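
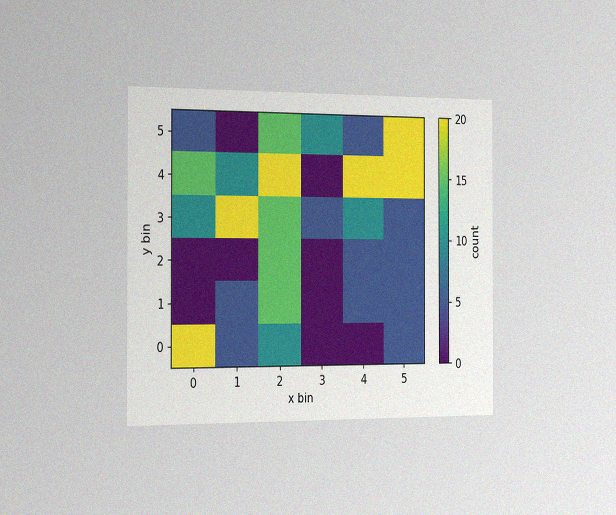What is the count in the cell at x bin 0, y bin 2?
The chart is viewed slightly from the left, with some photo noise. Matching the cell (0, 2) against the colorbar gives 0.

0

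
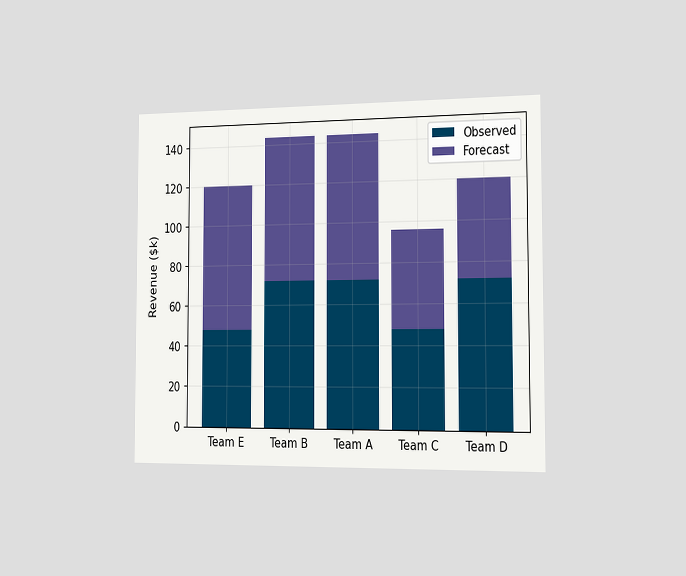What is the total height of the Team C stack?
$96k

The chart is viewed slightly from the right. The Team C stack's top reaches $96k on the y-axis.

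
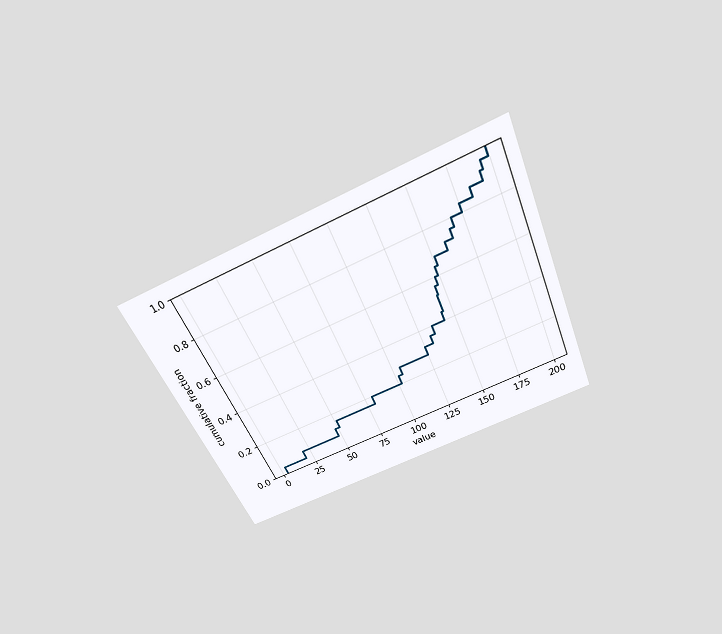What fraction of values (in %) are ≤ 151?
The chart is tilted about 24° counter-clockwise and viewed slightly from above. At x=151 the ECDF step is at 68%.

68%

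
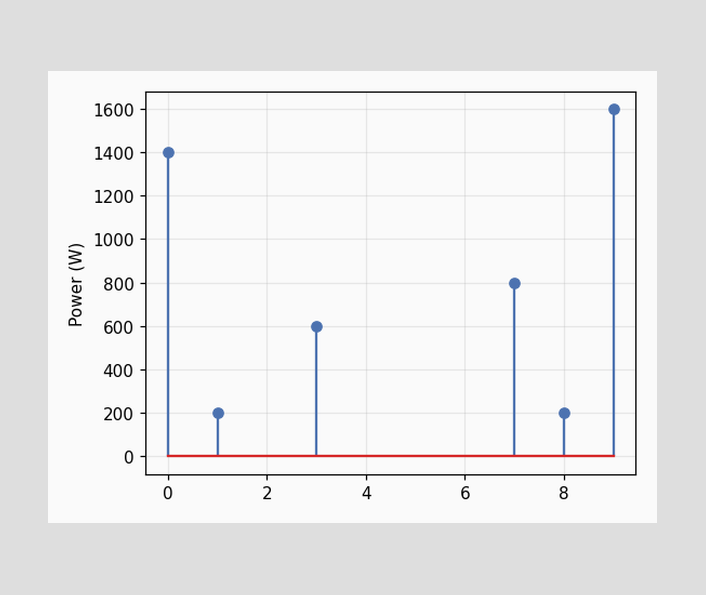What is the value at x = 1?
The stem at x=1 reaches 200W.

200W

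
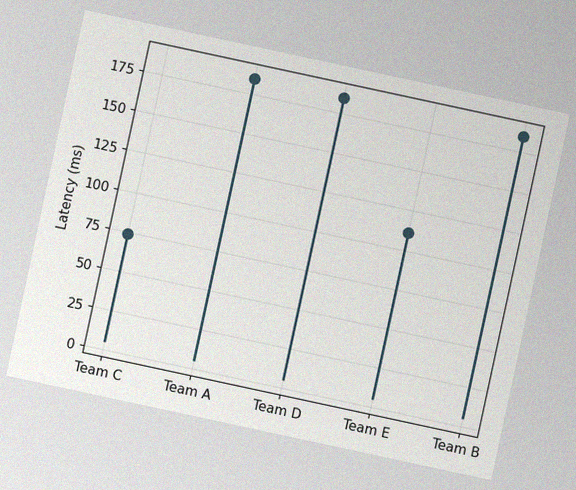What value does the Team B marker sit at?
185ms

The chart is tilted about 12° clockwise, with some photo noise. The Team B marker sits at 185ms.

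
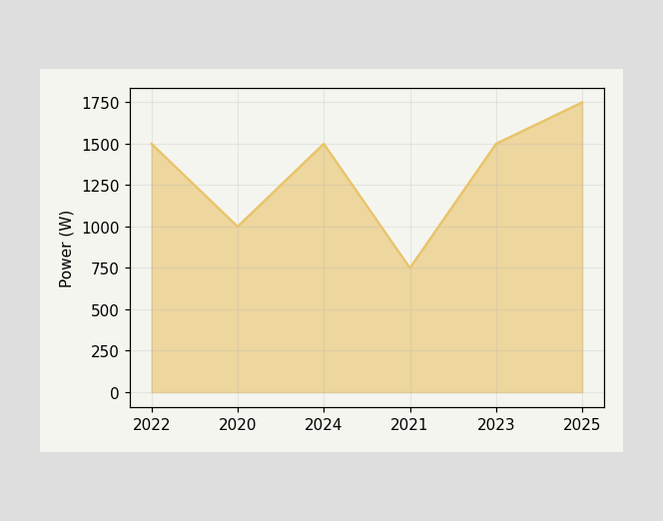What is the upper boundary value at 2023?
1500W

At 2023 the upper boundary is at 1500W.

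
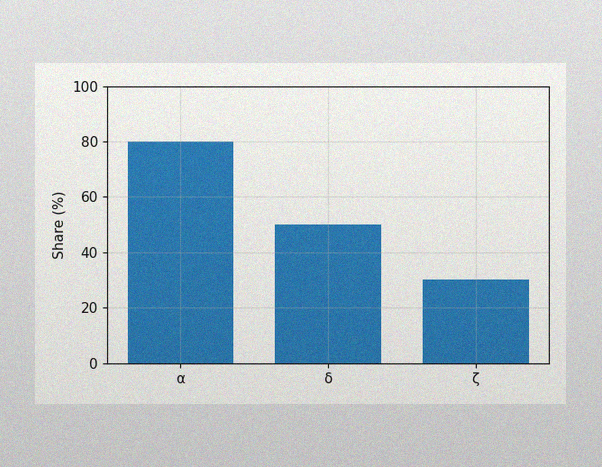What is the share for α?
80%

The image has some photo noise and uneven lighting. Reading along the chart's y-axis, the α bar reaches 80%.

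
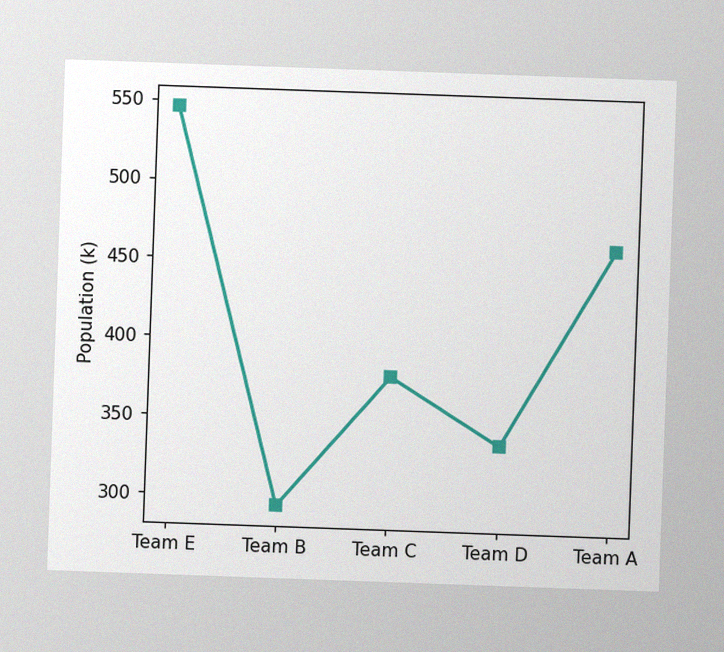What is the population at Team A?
The chart is tilted about 2° clockwise, with some photo noise. At Team A, the line is at 462k.

462k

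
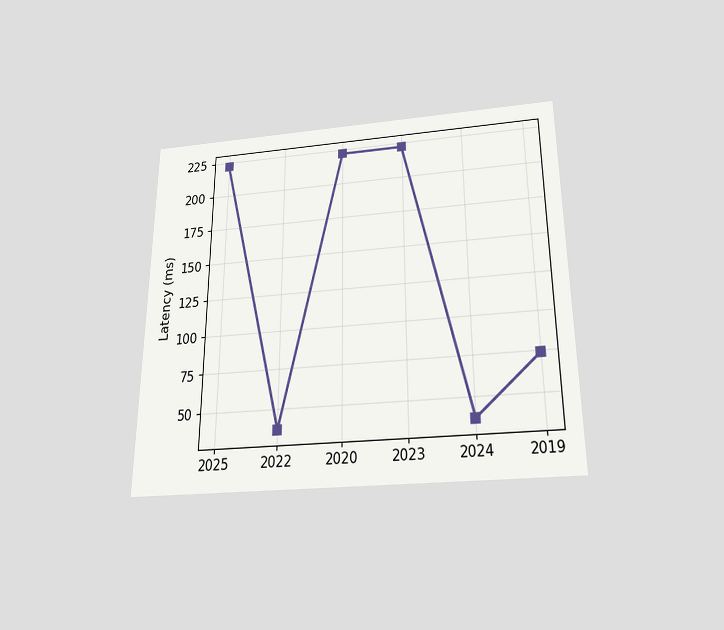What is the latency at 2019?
The chart is viewed slightly from below. At 2019, the line is at 74ms.

74ms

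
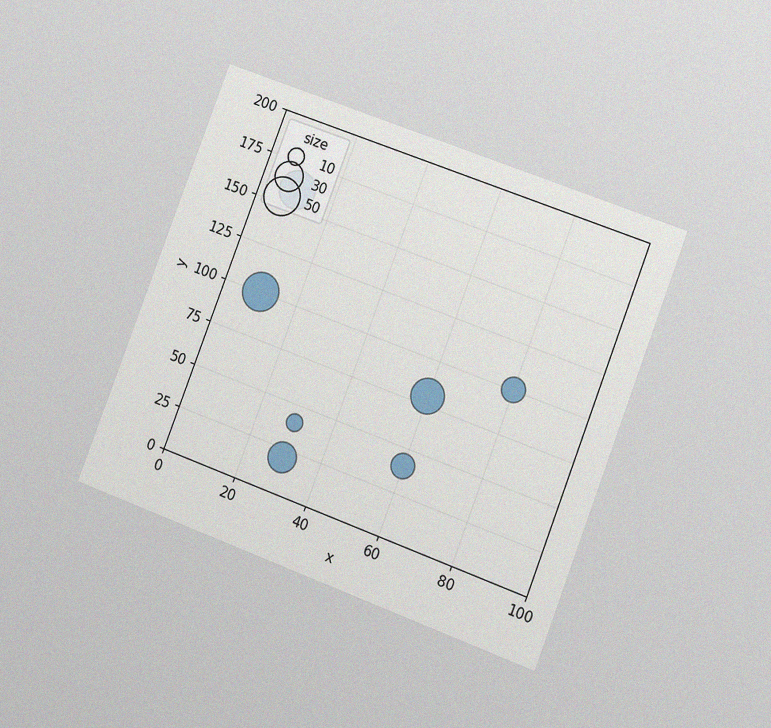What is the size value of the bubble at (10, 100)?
50

The chart is tilted about 21° clockwise and viewed at a slight angle, with some photo noise. Matching the bubble at (10, 100) against the size legend gives 50.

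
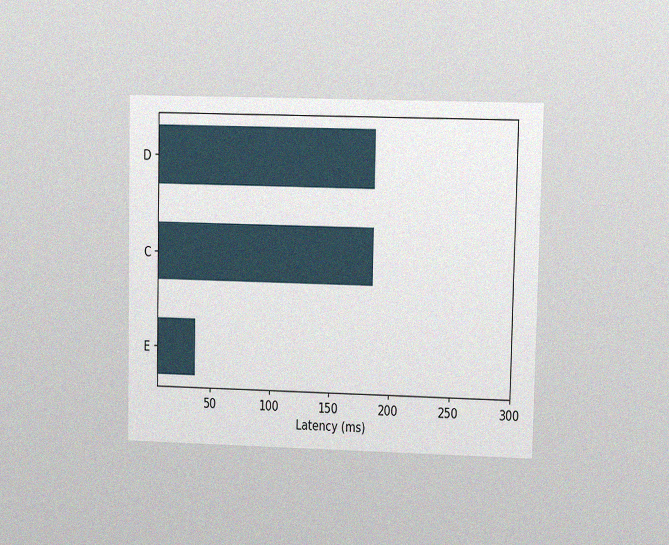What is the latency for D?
185ms

The chart is viewed at a slight angle, with some photo noise. Reading along the chart's x-axis, the D bar reaches 185ms.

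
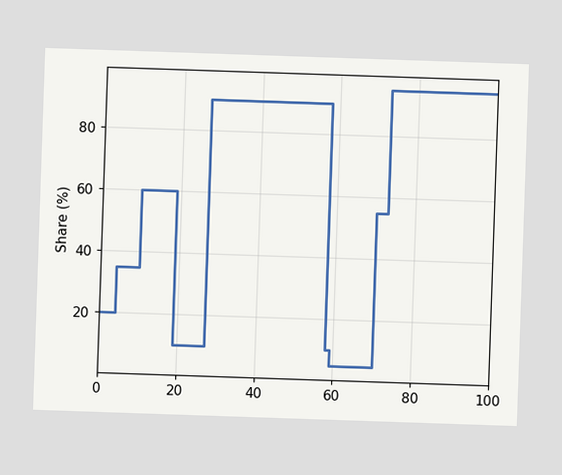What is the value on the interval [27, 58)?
90%

On [27, 58) the step sits at 90%.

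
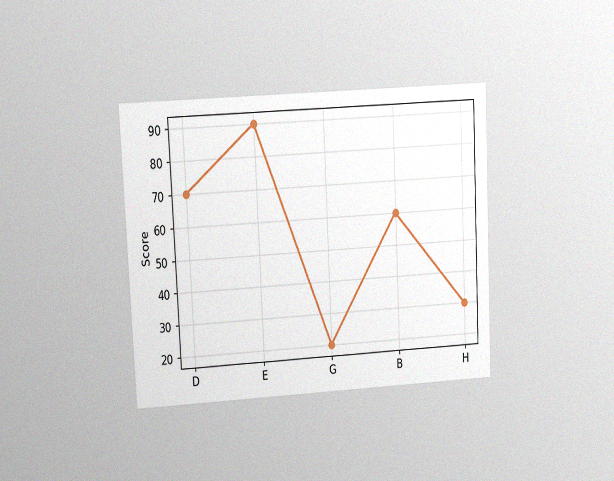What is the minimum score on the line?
20

The chart is tilted about 3° counter-clockwise and viewed at a slight angle, with some photo noise. The lowest point is at G, and reading across to the y-axis gives 20.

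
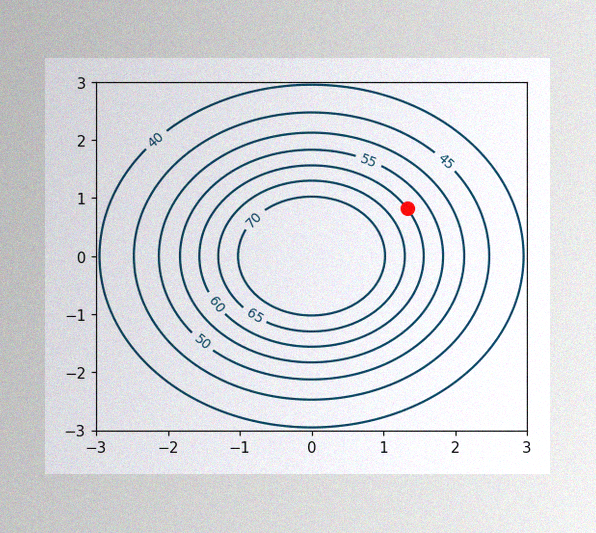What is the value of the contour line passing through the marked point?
The image has some photo noise and uneven lighting. The marked point sits on the contour labelled 60.

60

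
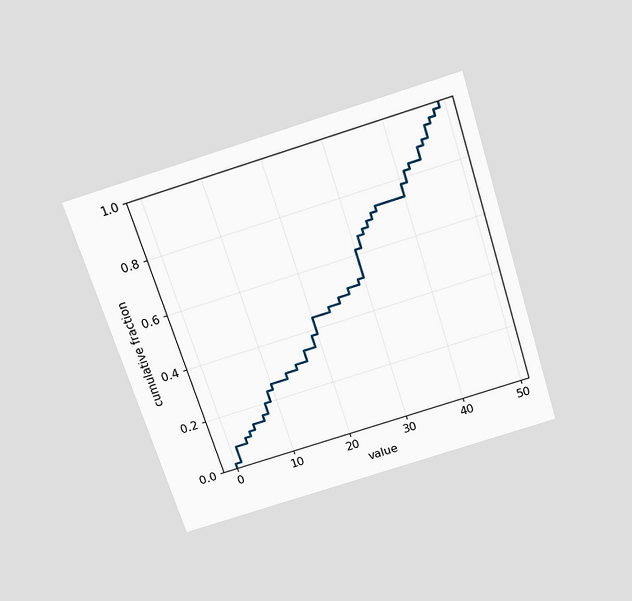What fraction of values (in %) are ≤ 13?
The chart is tilted about 17° counter-clockwise and viewed slightly from above. At x=13 the ECDF step is at 28%.

28%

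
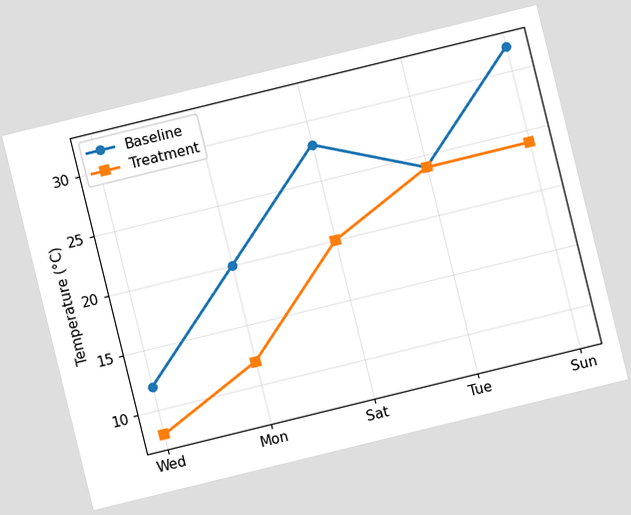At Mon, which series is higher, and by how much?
The chart is tilted about 14° counter-clockwise. At Mon, Baseline sits above the other line by 8°C.

Baseline, by 8°C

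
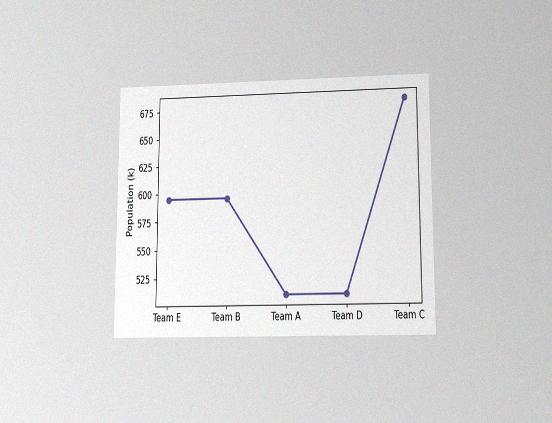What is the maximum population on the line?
680k

The chart is viewed slightly from below, with some photo noise. The highest point is at Team C, and reading across to the y-axis gives 680k.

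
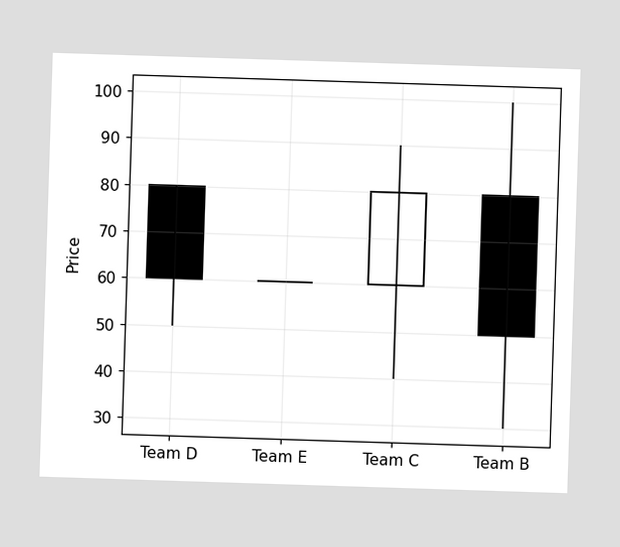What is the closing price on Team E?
60

The Team E candle closes at 60.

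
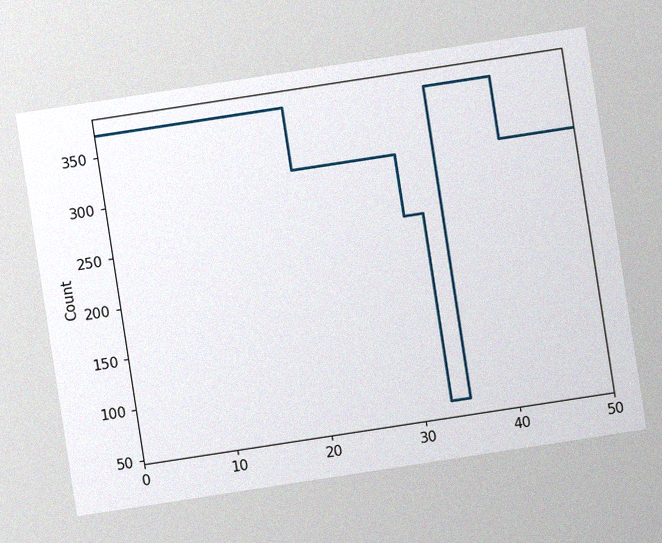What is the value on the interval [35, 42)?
372

The chart is tilted about 9° counter-clockwise, with some photo noise. On [35, 42) the step sits at 372.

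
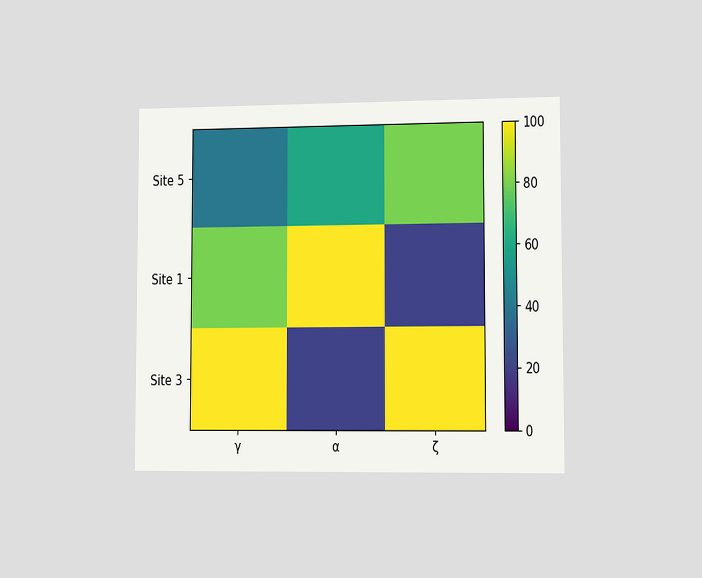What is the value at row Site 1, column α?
The chart is viewed slightly from the right. Matching cell (Site 1, α) against the colorbar gives 100.

100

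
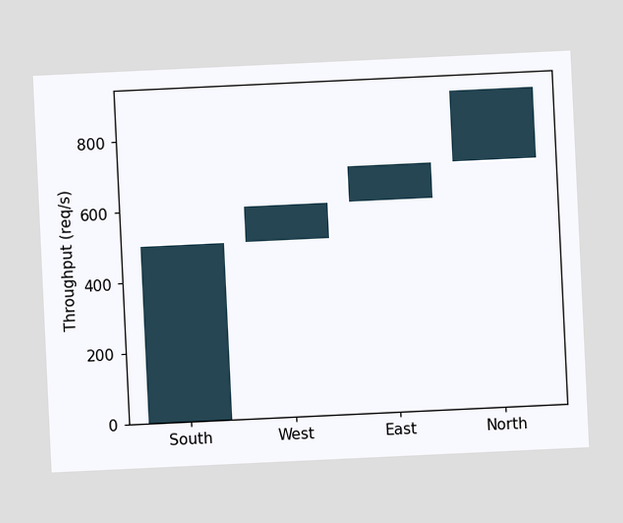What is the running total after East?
The chart is tilted about 3° counter-clockwise. After East the running total reaches 700req/s.

700req/s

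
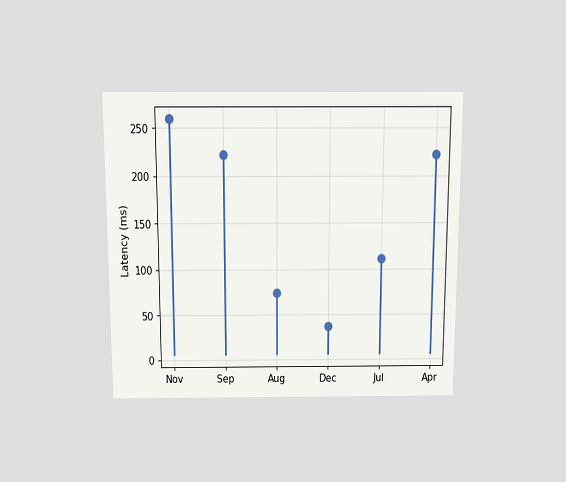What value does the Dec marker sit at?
37ms

The chart is viewed slightly from above. The Dec marker sits at 37ms.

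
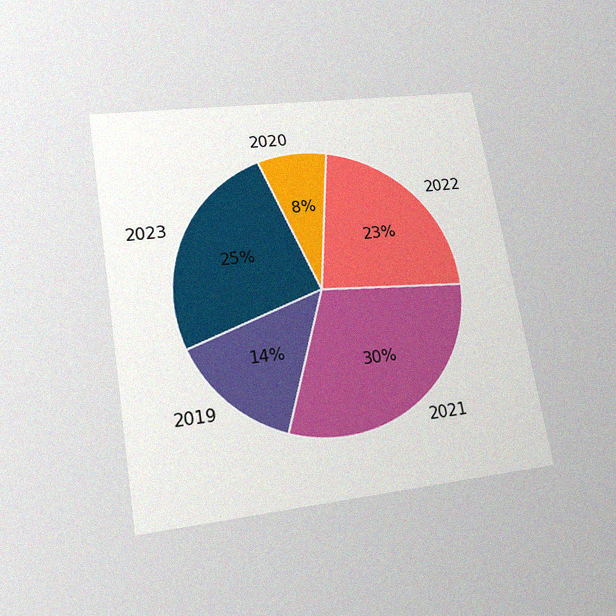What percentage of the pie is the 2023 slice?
The chart is tilted about 9° counter-clockwise and viewed slightly from below, with some photo noise. The 2023 slice takes up 25% of the pie.

25%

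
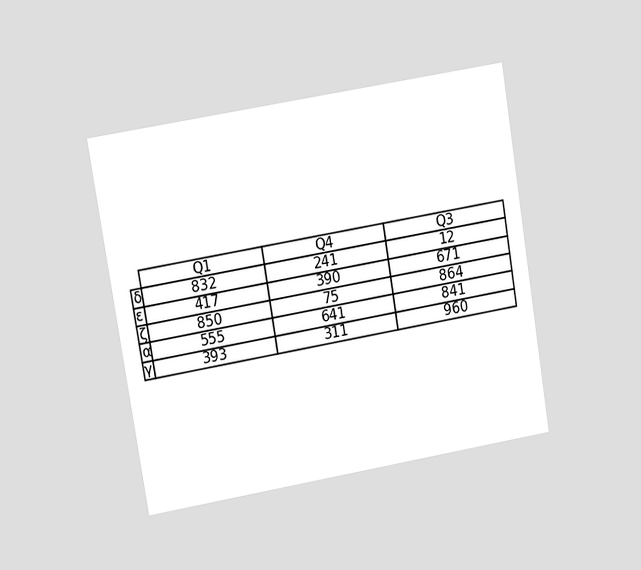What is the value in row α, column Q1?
555

The chart is tilted about 9° counter-clockwise and viewed at a slight angle. The (α, Q1) cell reads 555.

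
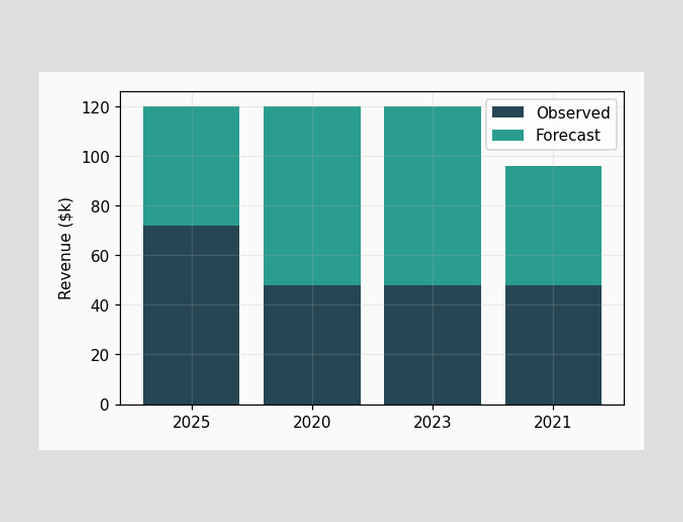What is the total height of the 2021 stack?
$96k

The 2021 stack's top reaches $96k on the y-axis.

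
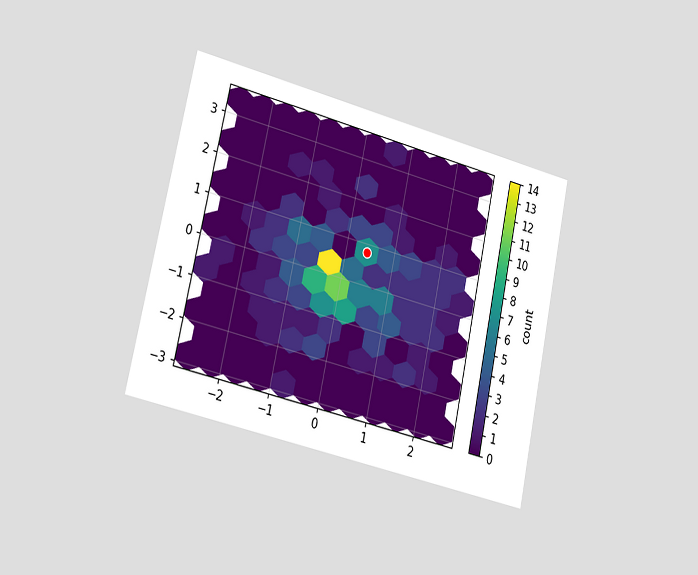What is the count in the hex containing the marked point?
7

The chart is tilted about 12° clockwise and viewed slightly from the left. The marked hex reads 7 on the colorbar.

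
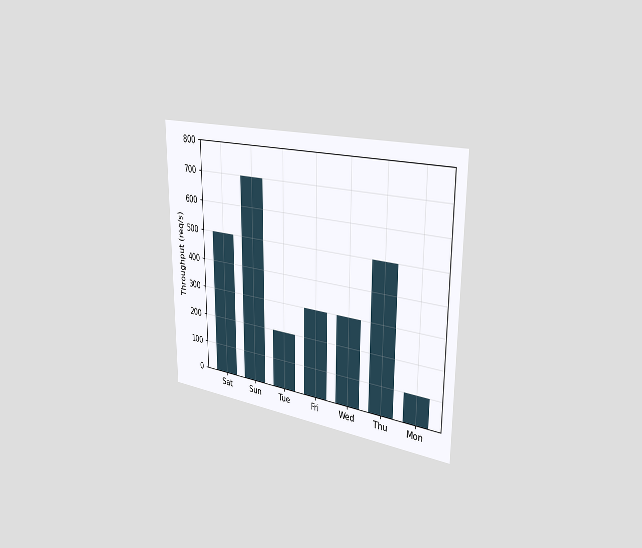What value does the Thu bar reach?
500req/s

The chart is viewed slightly from the right. Reading along the chart's y-axis, the Thu bar reaches 500req/s.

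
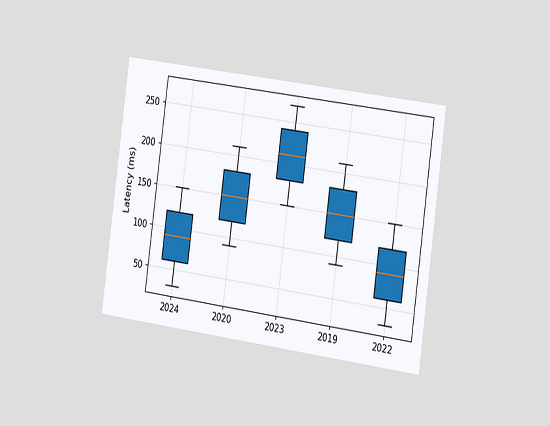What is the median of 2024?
The chart is tilted about 8° clockwise and viewed slightly from the right. The median line in the 2024 box sits at 90ms.

90ms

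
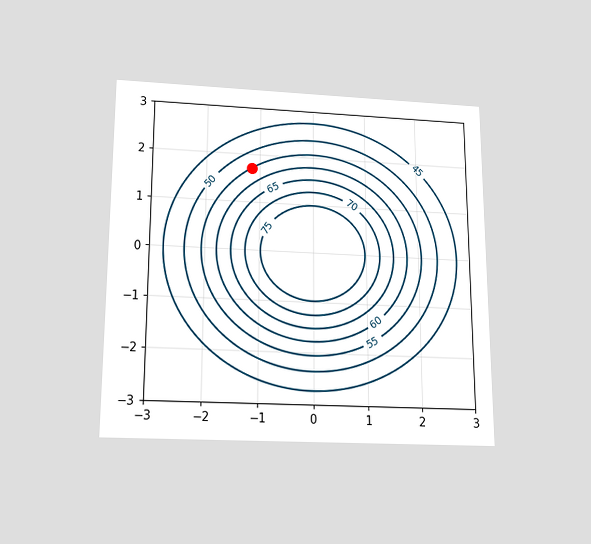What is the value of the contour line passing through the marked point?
55

The chart is viewed slightly from below. The marked point sits on the contour labelled 55.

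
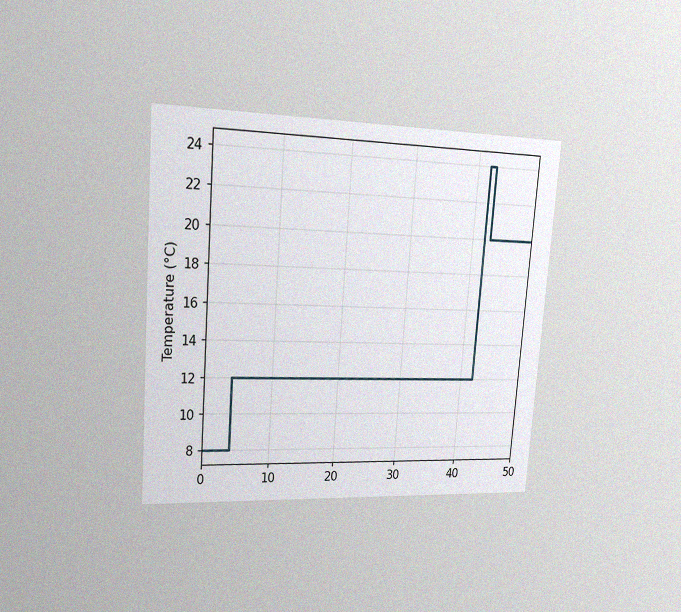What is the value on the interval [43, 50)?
20°C

The chart is tilted about 4° clockwise and viewed slightly from the left, with some photo noise. On [43, 50) the step sits at 20°C.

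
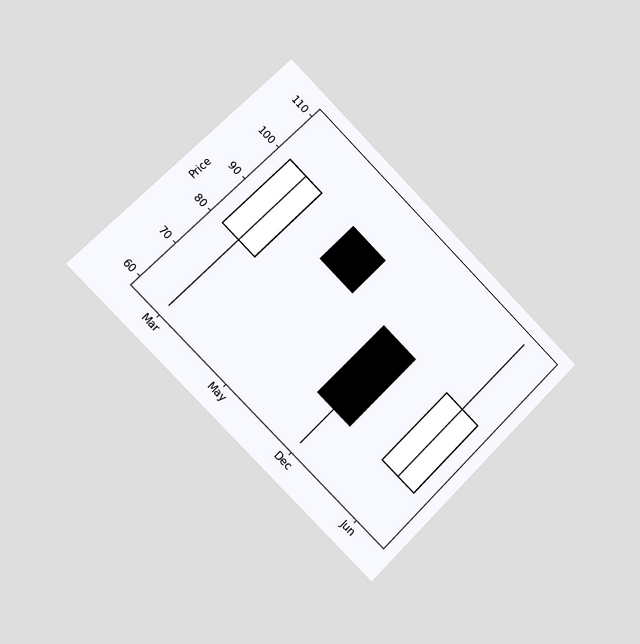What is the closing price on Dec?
The chart is tilted about 45° clockwise and viewed slightly from the left. The Dec candle closes at 70.

70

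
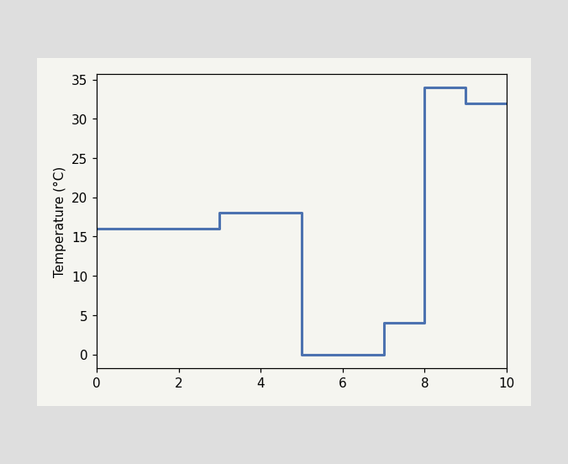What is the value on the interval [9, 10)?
On [9, 10) the step sits at 32°C.

32°C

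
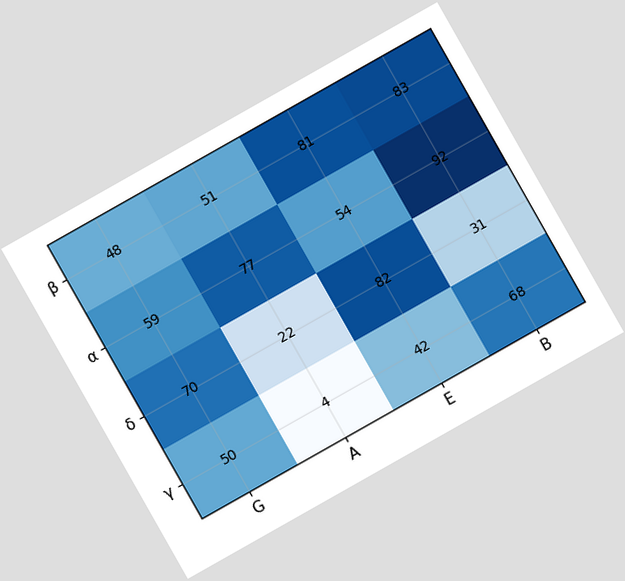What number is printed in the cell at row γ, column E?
42

The chart is tilted about 30° counter-clockwise. The (γ, E) cell reads 42.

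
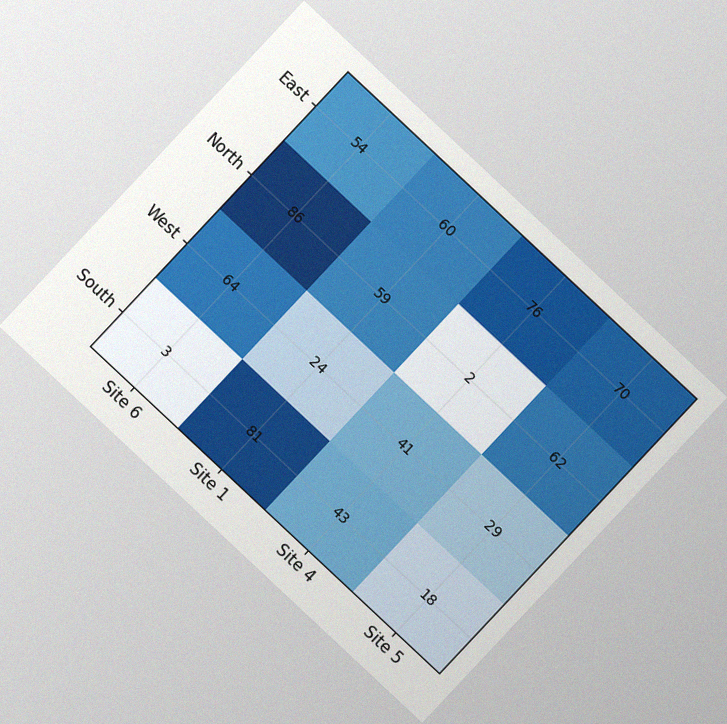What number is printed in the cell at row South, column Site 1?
81

The chart is tilted about 43° clockwise, with some photo noise. The (South, Site 1) cell reads 81.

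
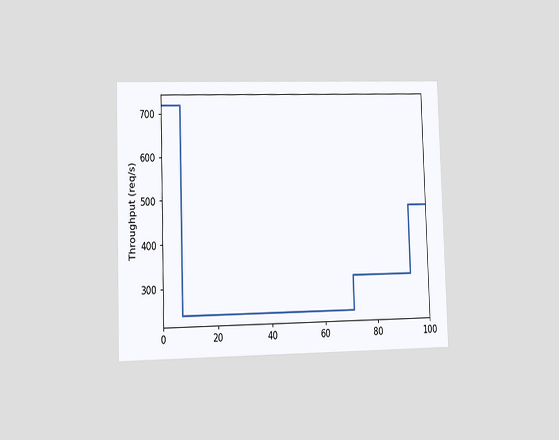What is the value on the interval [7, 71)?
240req/s

The chart is viewed slightly from the left. On [7, 71) the step sits at 240req/s.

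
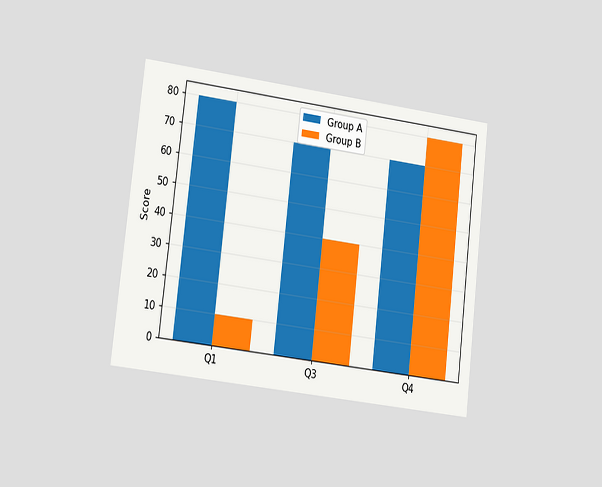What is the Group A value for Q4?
70

The chart is tilted about 7° clockwise and viewed slightly from the left. The Group A bar at Q4 reaches 70 on the y-axis.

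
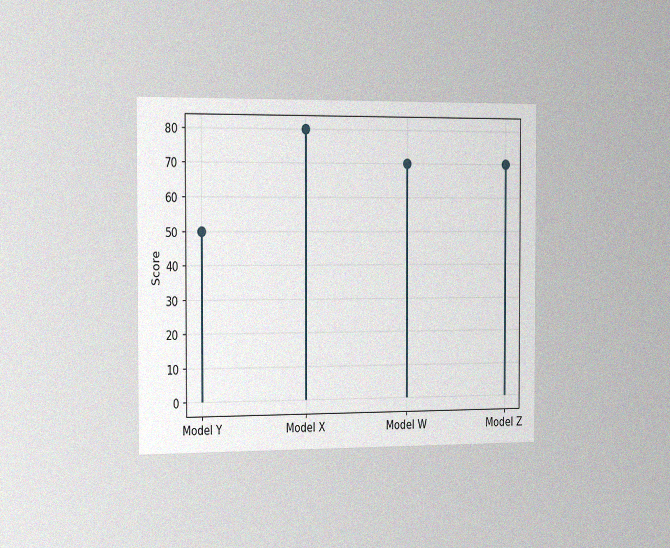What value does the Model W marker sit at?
The chart is viewed slightly from the left, with some photo noise. The Model W marker sits at 70.

70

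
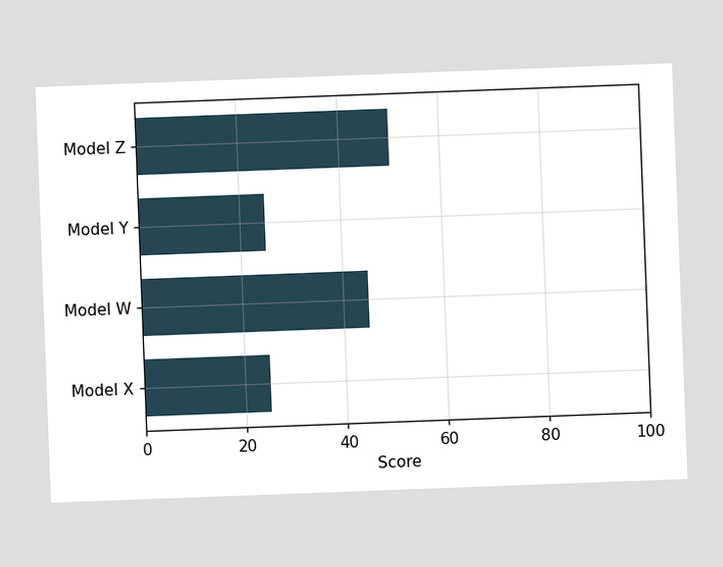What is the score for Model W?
The chart is tilted about 2° counter-clockwise. Reading along the chart's x-axis, the Model W bar reaches 45.

45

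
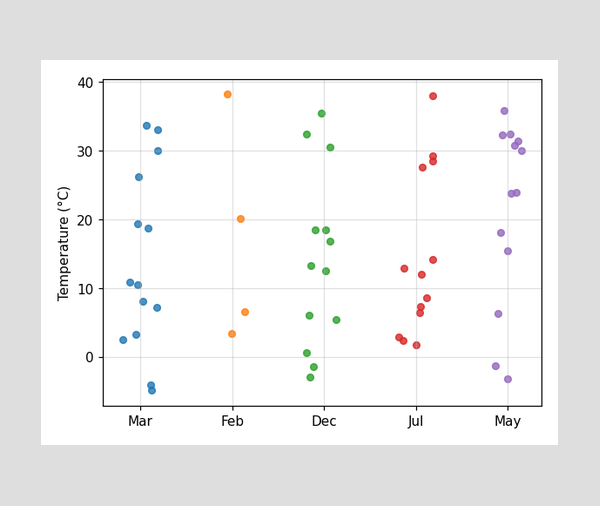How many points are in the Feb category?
Counting the markers in the Feb column gives 4.

4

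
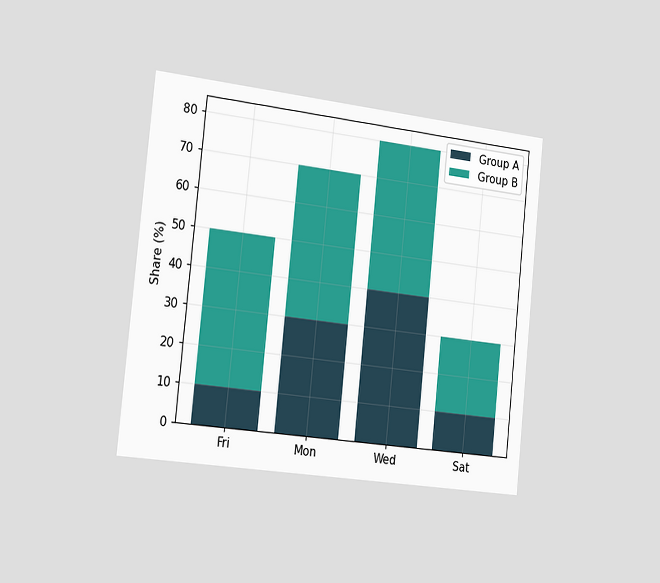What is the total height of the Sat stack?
The chart is tilted about 6° clockwise and viewed slightly from the left. The Sat stack's top reaches 30% on the y-axis.

30%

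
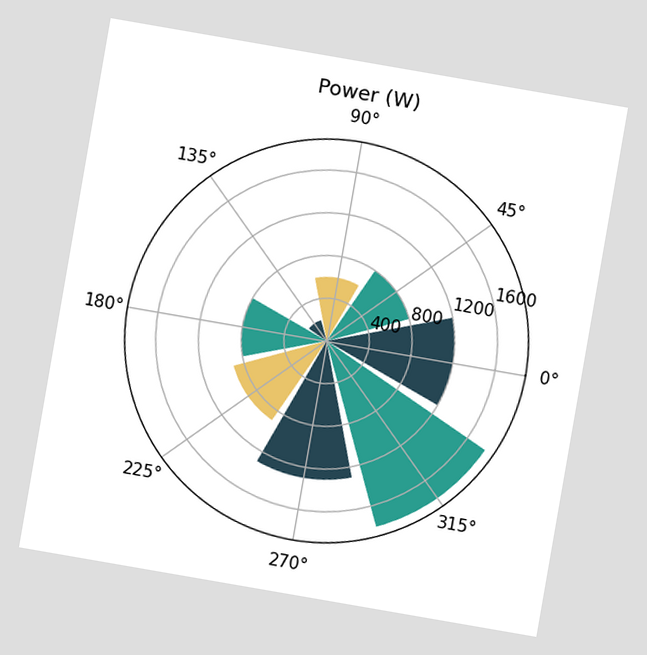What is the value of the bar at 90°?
600W

The chart is tilted about 10° clockwise. The bar at 90° reaches 600W on the radial axis.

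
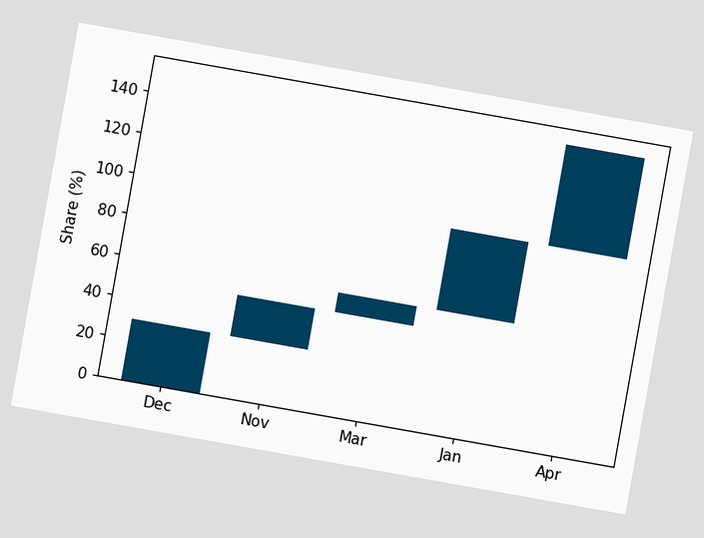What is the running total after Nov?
50%

The chart is tilted about 10° clockwise. After Nov the running total reaches 50%.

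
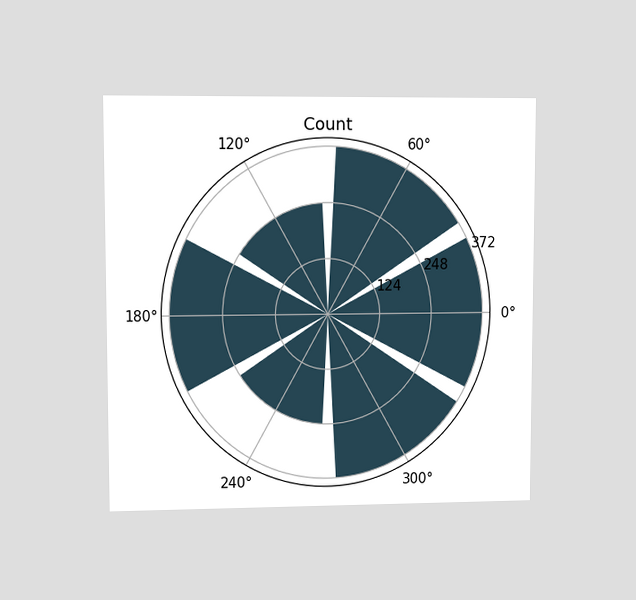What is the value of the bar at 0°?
The chart is viewed at a slight angle. The bar at 0° reaches 372 on the radial axis.

372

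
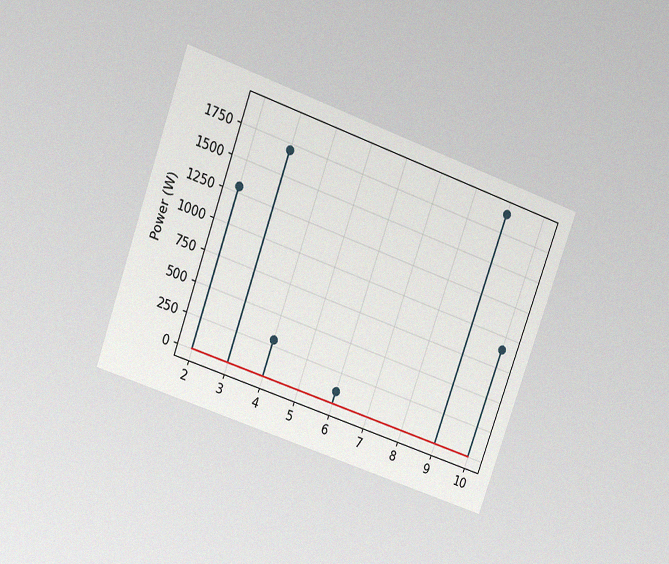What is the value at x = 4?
The chart is tilted about 20° clockwise and viewed at a slight angle, with some photo noise. The stem at x=4 reaches 300W.

300W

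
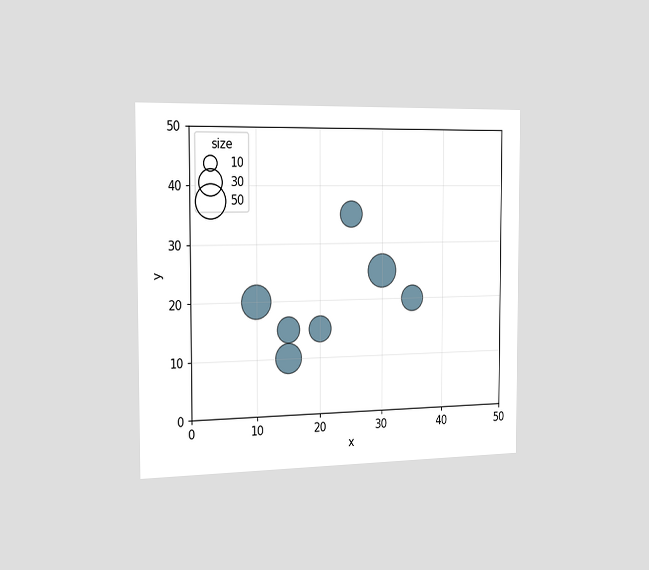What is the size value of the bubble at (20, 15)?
The chart is viewed slightly from the left. Matching the bubble at (20, 15) against the size legend gives 30.

30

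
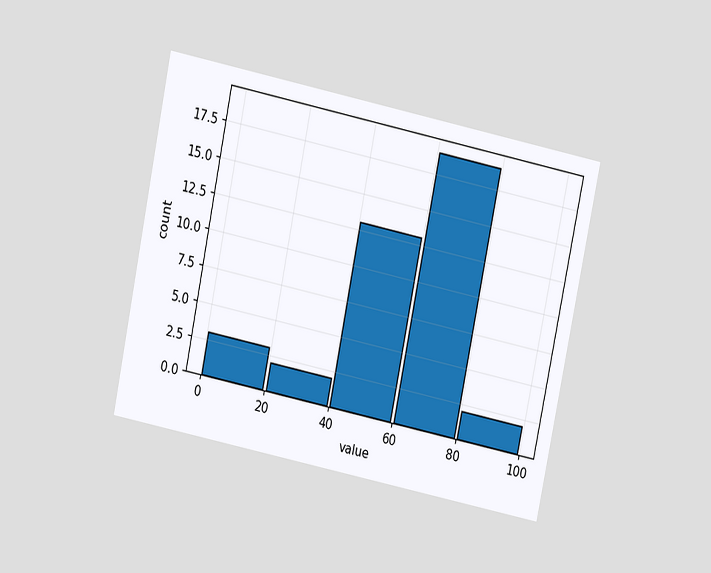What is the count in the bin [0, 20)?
The chart is tilted about 12° clockwise and viewed slightly from above. The [0, 20) bin has height 3.

3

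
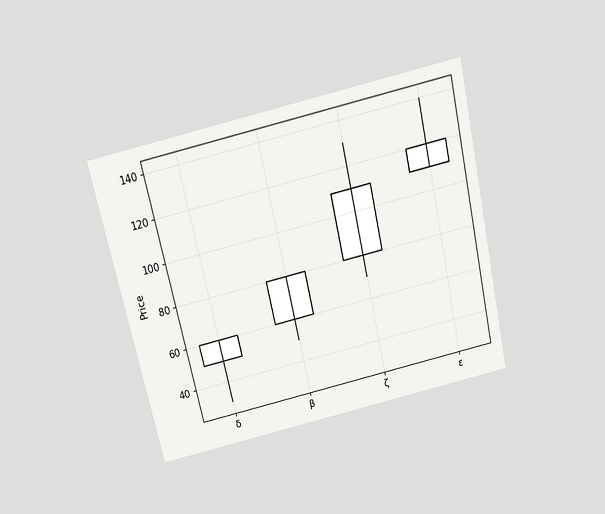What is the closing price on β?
80

The chart is tilted about 13° counter-clockwise and viewed slightly from above. The β candle closes at 80.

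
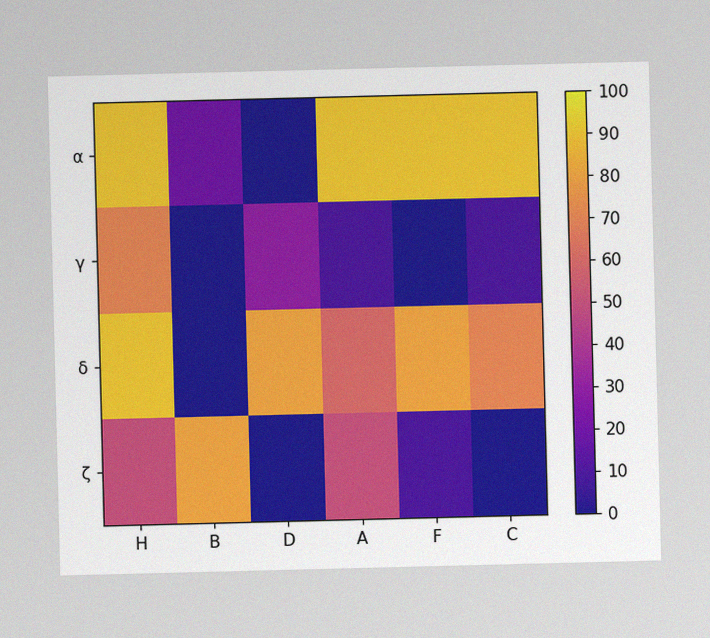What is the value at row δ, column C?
The image has some photo noise and uneven lighting. Matching cell (δ, C) against the colorbar gives 70.

70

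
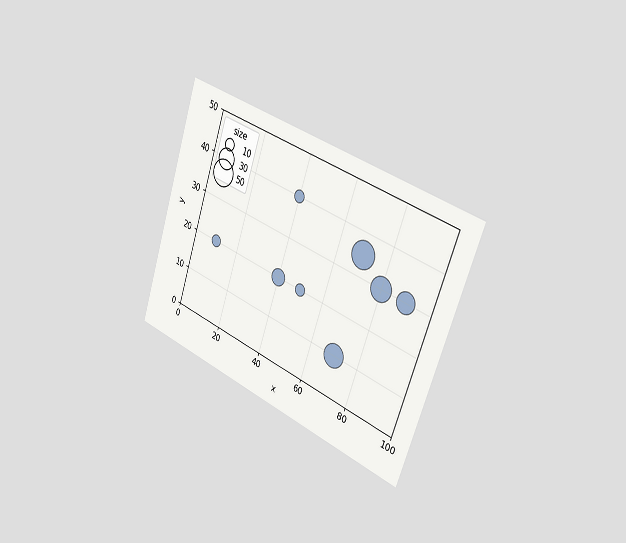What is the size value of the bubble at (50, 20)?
The chart is tilted about 19° clockwise and viewed slightly from the right. Matching the bubble at (50, 20) against the size legend gives 10.

10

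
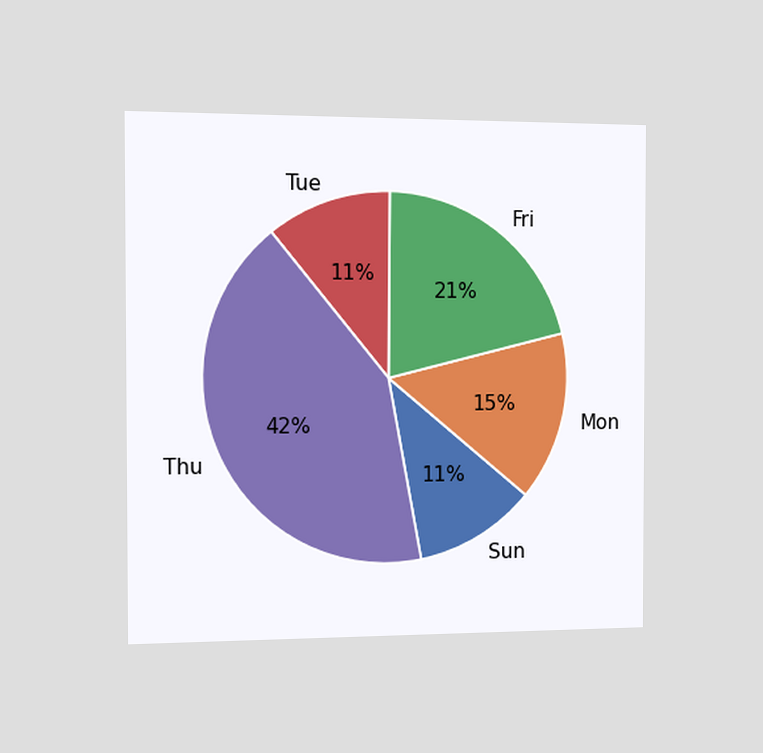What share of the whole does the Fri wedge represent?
21%

The chart is viewed slightly from the left. The Fri slice takes up 21% of the pie.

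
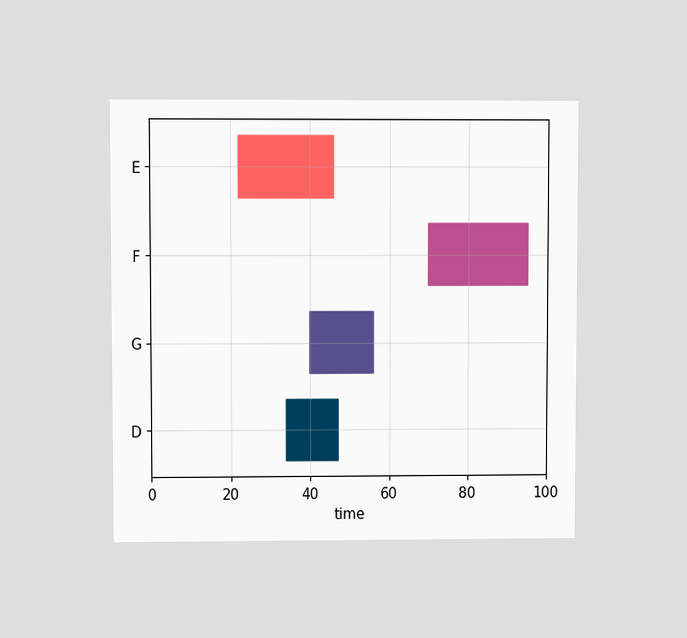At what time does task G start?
40

The chart is viewed at a slight angle. The G bar begins at t=40.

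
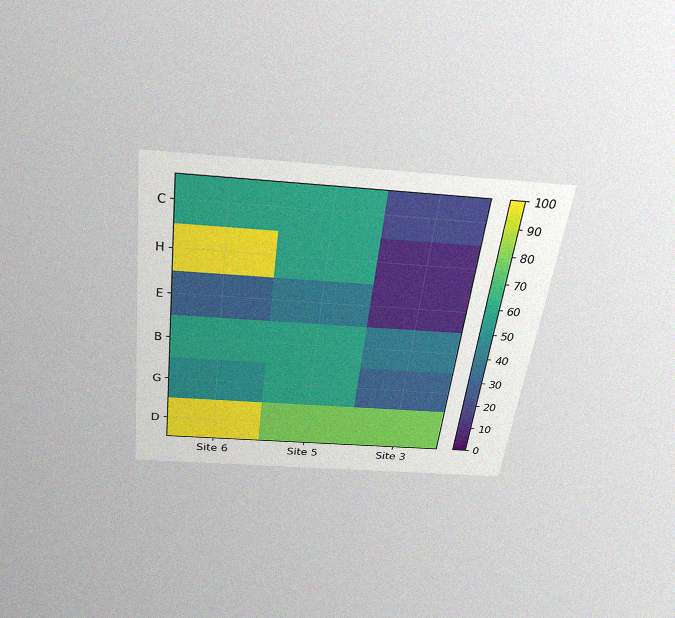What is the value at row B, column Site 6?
60

The chart is tilted about 7° clockwise and viewed slightly from above, with some photo noise. Matching cell (B, Site 6) against the colorbar gives 60.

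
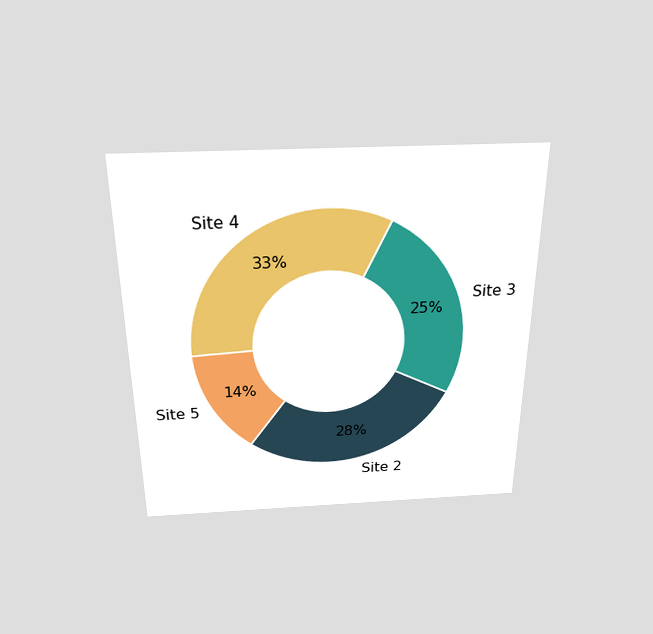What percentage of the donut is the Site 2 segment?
The chart is viewed slightly from above. The Site 2 segment takes up 28% of the ring.

28%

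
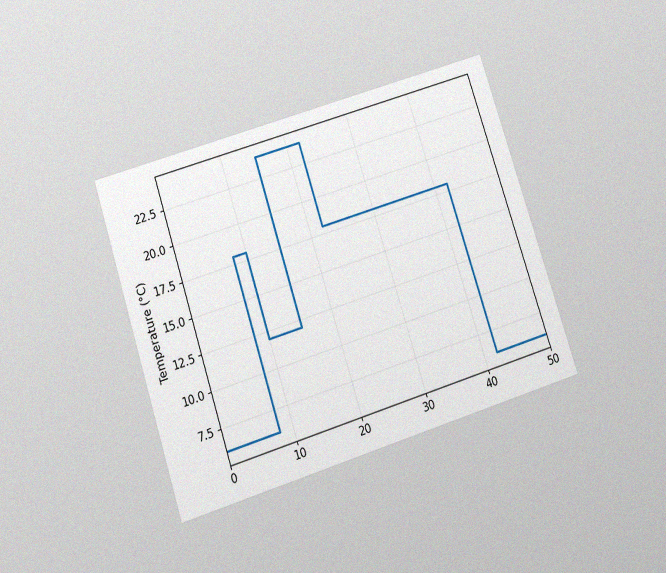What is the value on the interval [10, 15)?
12°C

The chart is tilted about 18° counter-clockwise and viewed slightly from below, with some photo noise. On [10, 15) the step sits at 12°C.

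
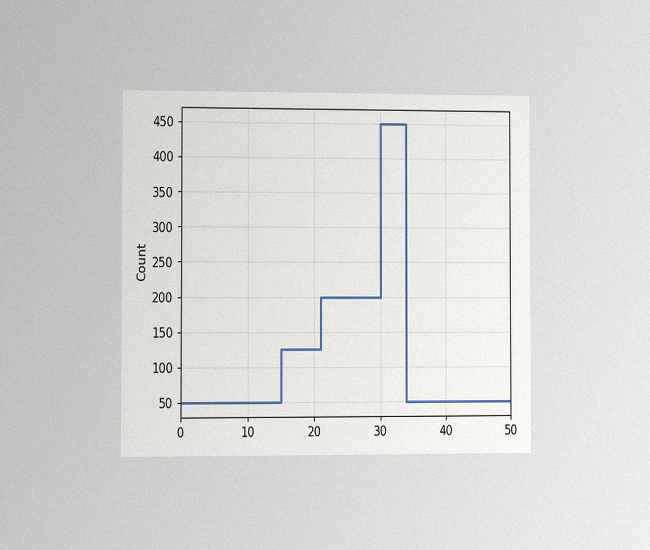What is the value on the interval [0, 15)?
The chart is viewed slightly from the left, with some photo noise. On [0, 15) the step sits at 50.

50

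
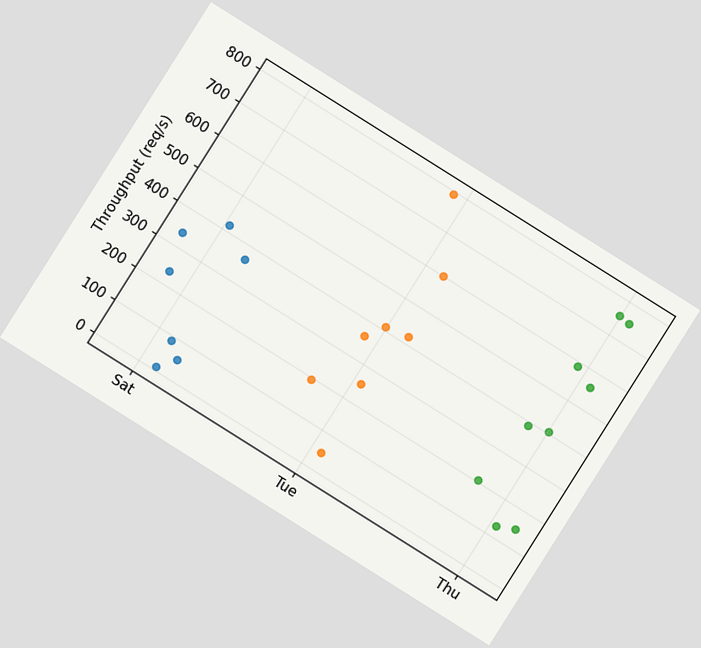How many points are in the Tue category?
The chart is tilted about 32° clockwise. Counting the markers in the Tue column gives 8.

8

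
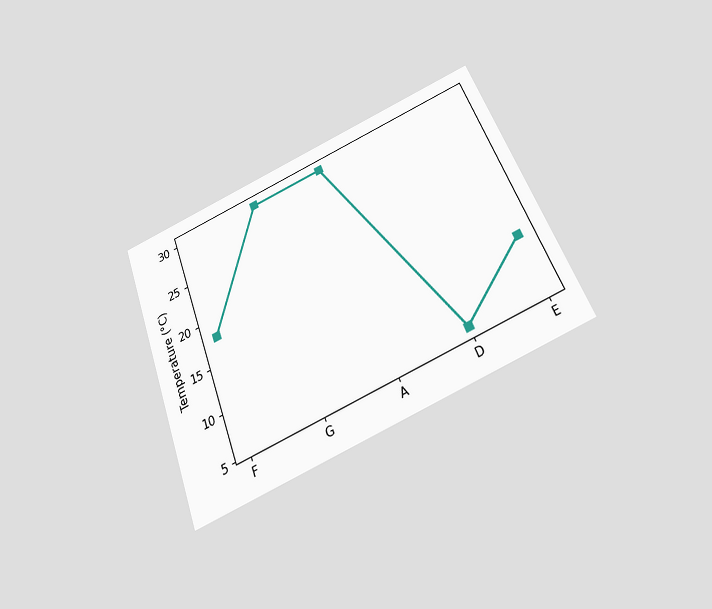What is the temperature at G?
30°C

The chart is tilted about 21° counter-clockwise and viewed slightly from below. At G, the line is at 30°C.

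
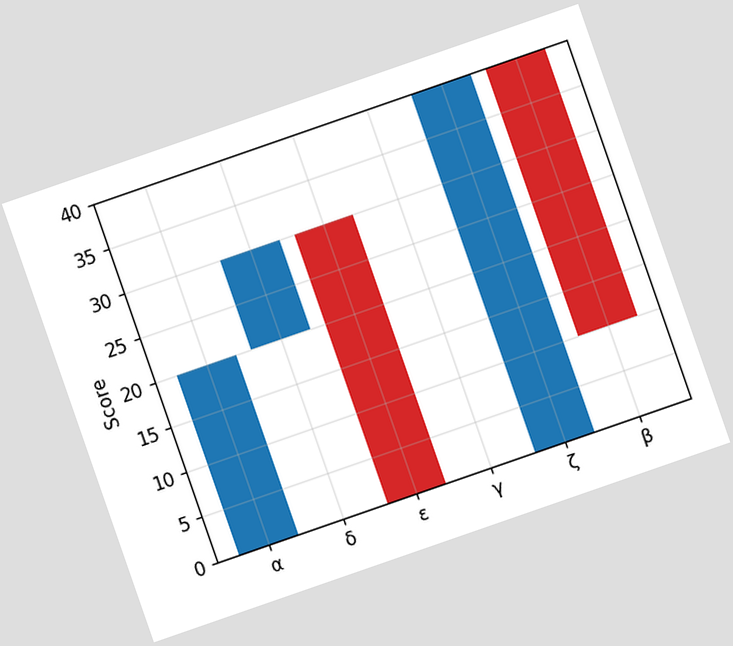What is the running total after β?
10

The chart is tilted about 19° counter-clockwise. After β the running total reaches 10.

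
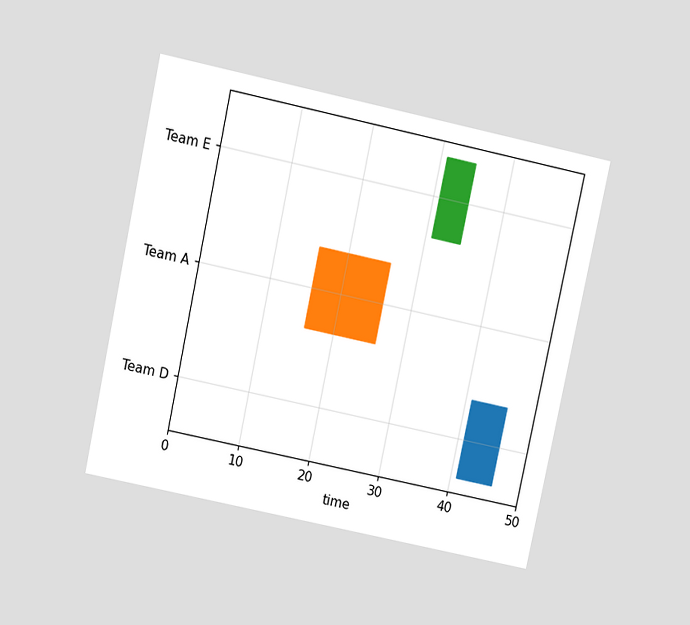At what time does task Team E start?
31

The chart is tilted about 12° clockwise and viewed slightly from above. The Team E bar begins at t=31.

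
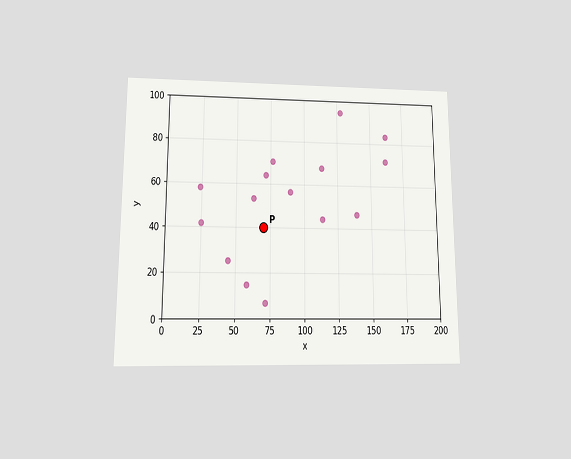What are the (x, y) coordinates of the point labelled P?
The chart is viewed at a slight angle. Following the gridlines from P to each axis, P sits at (70, 40).

(70, 40)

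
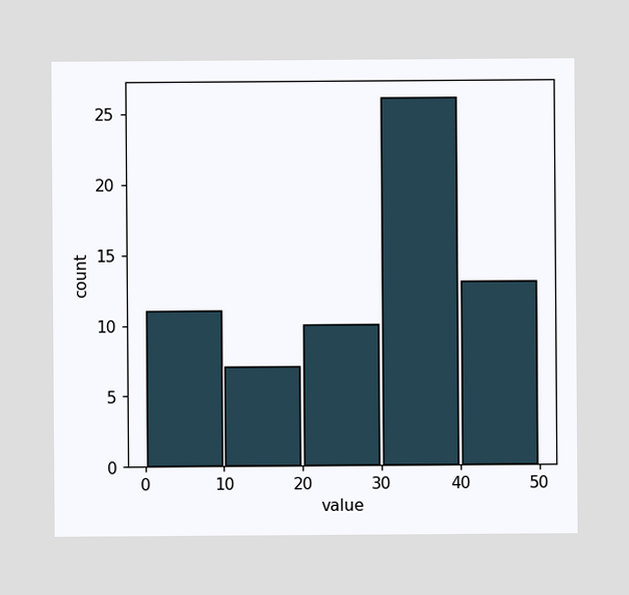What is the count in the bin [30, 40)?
The [30, 40) bin has height 26.

26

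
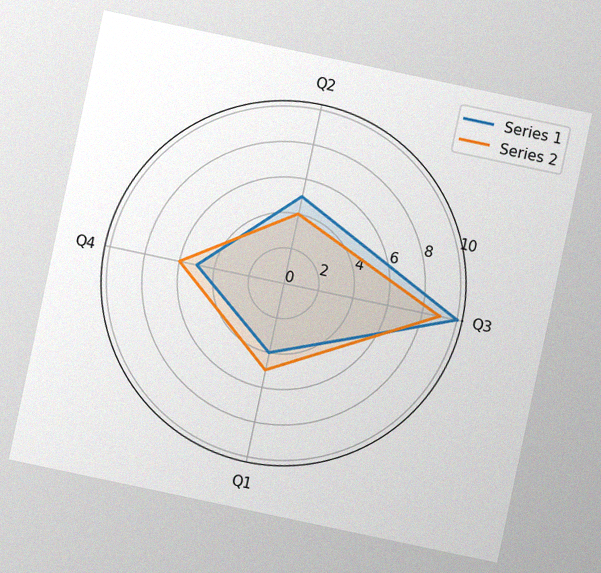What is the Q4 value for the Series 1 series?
5

The chart is tilted about 12° clockwise, with some photo noise. On the Q4 axis, Series 1 reaches 5.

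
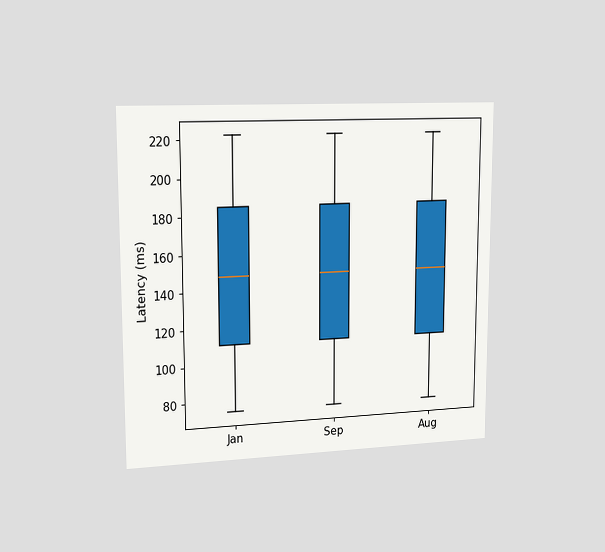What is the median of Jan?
148ms

The chart is viewed slightly from the left. The median line in the Jan box sits at 148ms.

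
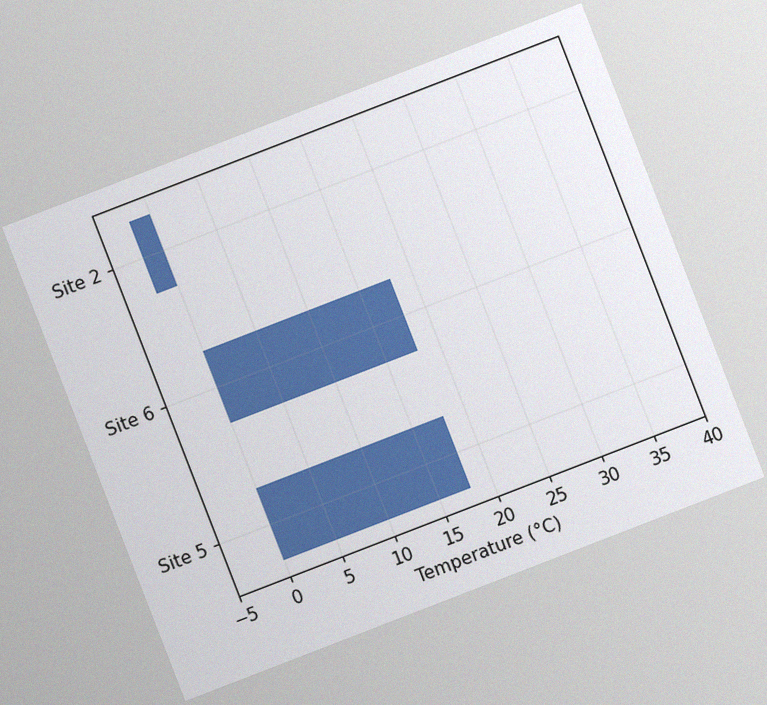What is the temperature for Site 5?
18°C

The chart is tilted about 21° counter-clockwise, with some photo noise. Reading along the chart's x-axis, the Site 5 bar reaches 18°C.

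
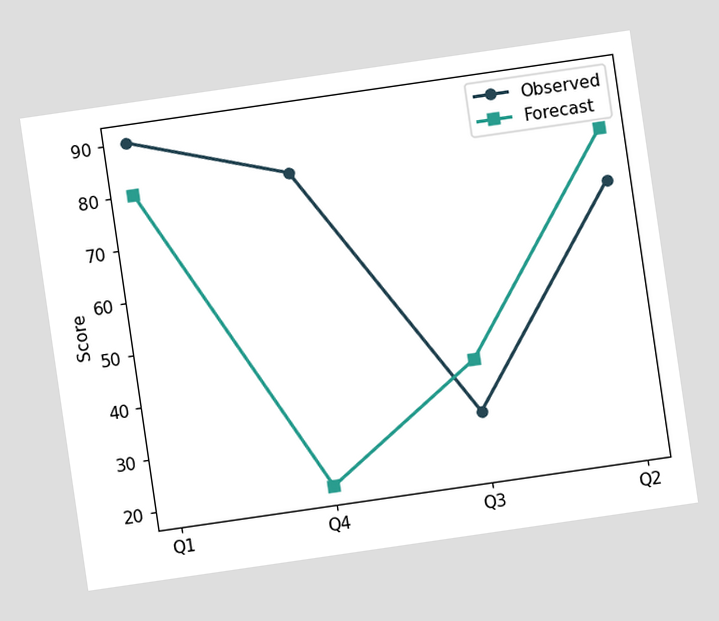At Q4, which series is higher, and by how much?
Observed, by 60

The chart is tilted about 8° counter-clockwise. At Q4, Observed sits above the other line by 60.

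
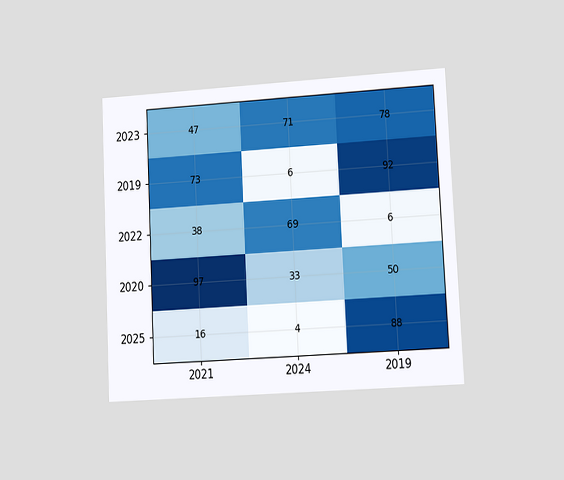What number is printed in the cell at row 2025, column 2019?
88

The chart is tilted about 3° counter-clockwise and viewed at a slight angle. The (2025, 2019) cell reads 88.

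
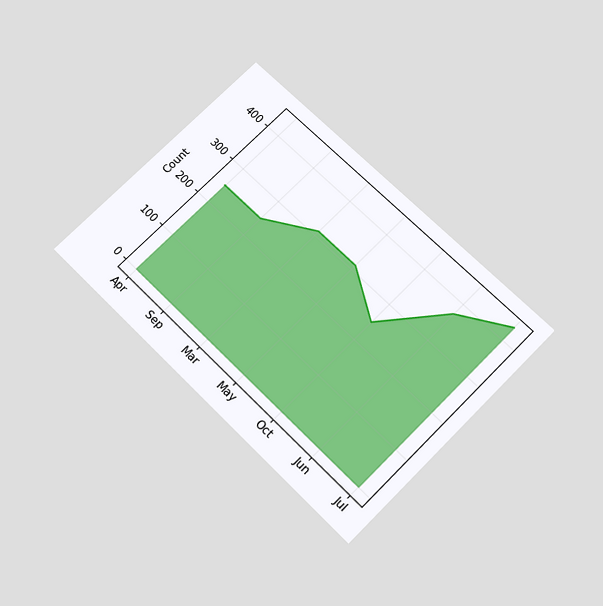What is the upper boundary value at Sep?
248

The chart is tilted about 45° clockwise and viewed slightly from below. At Sep the upper boundary is at 248.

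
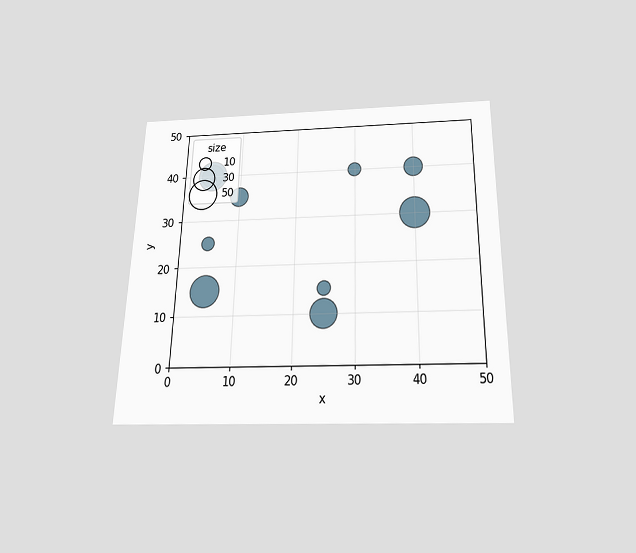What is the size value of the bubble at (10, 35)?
The chart is viewed slightly from below. Matching the bubble at (10, 35) against the size legend gives 20.

20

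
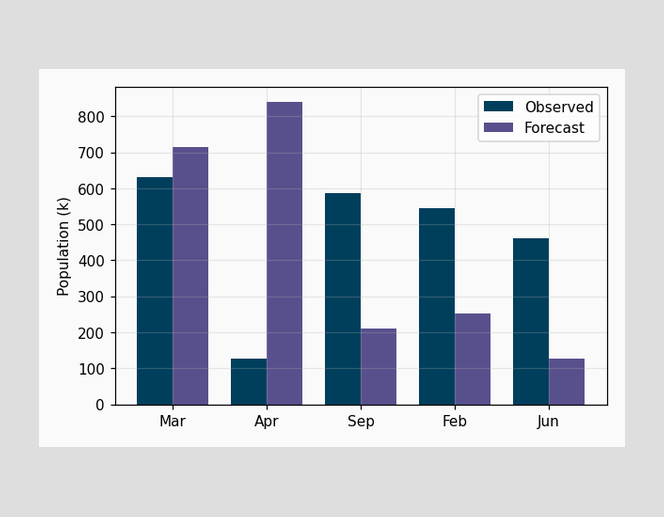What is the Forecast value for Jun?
126k

The Forecast bar at Jun reaches 126k on the y-axis.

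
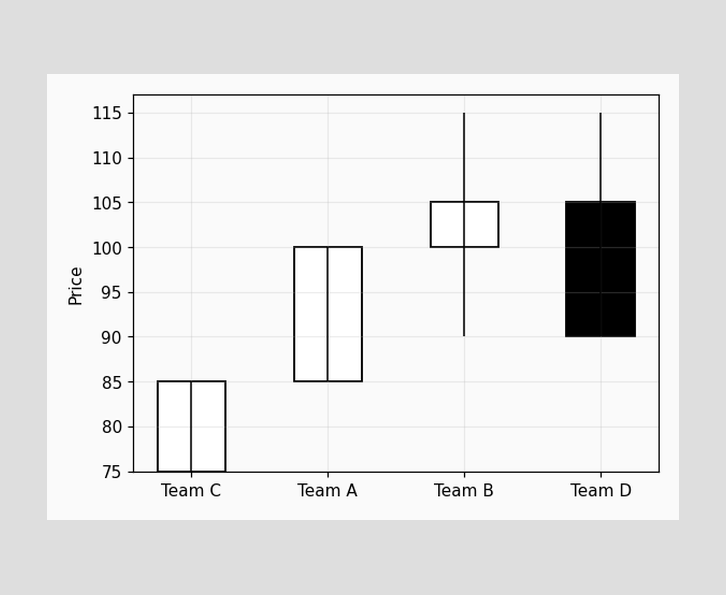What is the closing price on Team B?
The Team B candle closes at 105.

105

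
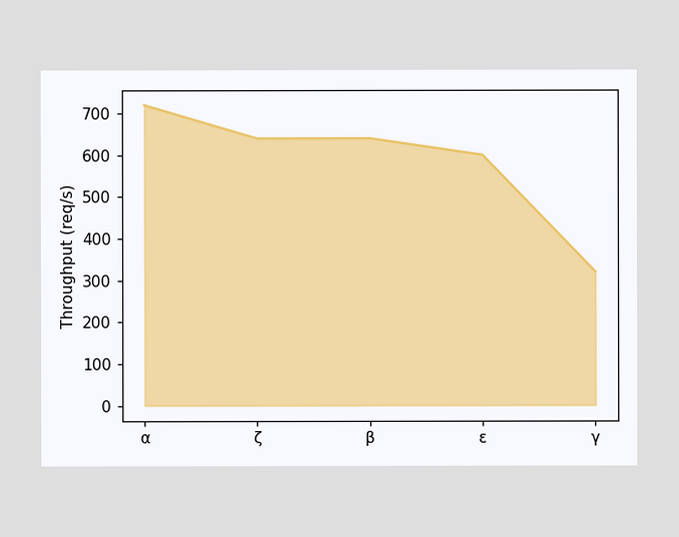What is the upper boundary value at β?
At β the upper boundary is at 640req/s.

640req/s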